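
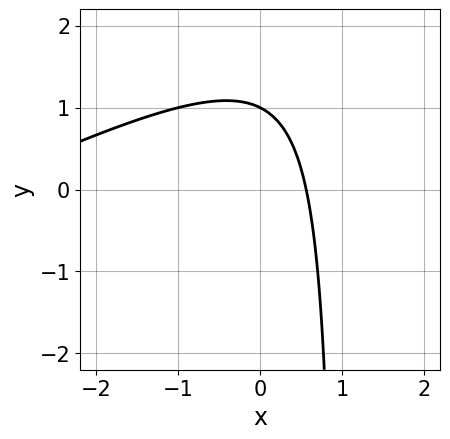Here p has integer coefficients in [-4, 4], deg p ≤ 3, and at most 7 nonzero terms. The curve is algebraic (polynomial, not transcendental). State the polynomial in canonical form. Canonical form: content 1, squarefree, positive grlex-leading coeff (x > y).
1. deg p = 2.
2. From the axis intercepts and sections: it crosses the y-axis at the gridline y = 1.
3. Putting this together gives p.

x^2 - 2*x*y + 3*x + 2*y - 2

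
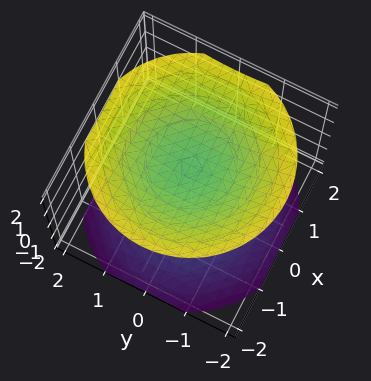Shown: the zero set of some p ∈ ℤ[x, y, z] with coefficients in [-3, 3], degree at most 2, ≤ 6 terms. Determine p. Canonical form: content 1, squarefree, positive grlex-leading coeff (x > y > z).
2*x^2 + 2*y^2 - 3*z^2 + 3

The picture has 2 separate pieces. They look like related sheets of one shape, so recover p as a whole.
Degree: two separate bowl-shaped sheets opening away from each other; a quadric, so deg p = 2.
Symmetry: the surface is invariant under rotation about z: p = q(x² + y², z); mirror symmetry z ↦ −z ⇒ only even powers of z.
Reading off the gridlines: among the integer gridlines, it crosses the z-axis at z ∈ {-1, 1}; no x-intercept at any integer in the box; no y-intercept at any integer in the box.
Fitting integer coefficients to these (and the overall shape) gives p.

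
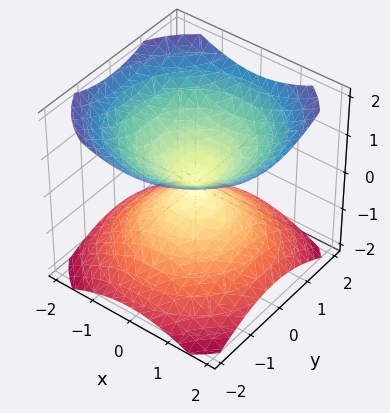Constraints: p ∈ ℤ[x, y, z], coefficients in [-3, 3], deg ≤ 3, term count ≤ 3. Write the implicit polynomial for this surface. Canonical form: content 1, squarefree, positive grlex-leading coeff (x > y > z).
2*x^2 + 2*y^2 - 3*z^2

The picture has 2 separate pieces. They look like related sheets of one shape, so recover p as a whole.
deg p = 2. Two nappes meeting at a single point; a quadric.
Symmetries: every cross-section ⟂ z is a circle, so x, y appear only via x² + y²; it's symmetric under z → −z, forcing even powers of z.
Against the integer gridlines: it crosses the z-axis at the gridline z = 0; a circular section at z = 1 has radius between 1 and 2; it crosses the x-axis at the gridline x = 0; it meets the y-axis at y = 0 (among the integer gridlines).
Putting this together gives p.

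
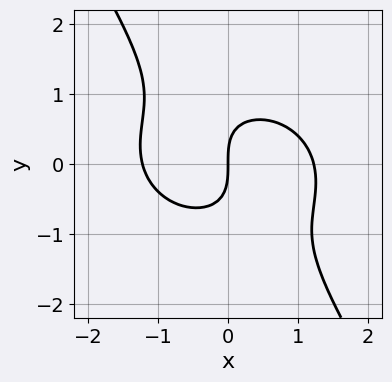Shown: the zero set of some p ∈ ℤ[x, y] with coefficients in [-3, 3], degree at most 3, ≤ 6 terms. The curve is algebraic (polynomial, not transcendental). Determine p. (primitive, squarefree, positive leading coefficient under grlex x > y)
2*x^3 + x^2*y + 3*x*y^2 + 2*y^3 - 3*x

The degree is 3 — a generic line meets the curve in up to 3 points.
From the axis intercepts and sections: one y-axis crossing is at y = 0; one x-axis crossing is at x = 0.
Matching integer coefficients to the picture gives p.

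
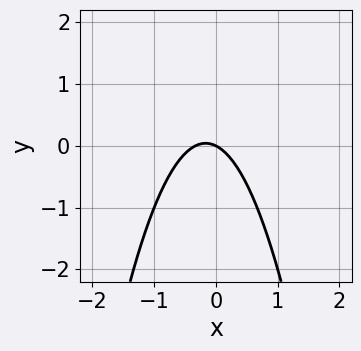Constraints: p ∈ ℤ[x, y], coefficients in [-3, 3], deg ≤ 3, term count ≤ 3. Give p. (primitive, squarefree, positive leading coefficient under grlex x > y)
3*x^2 + x + 2*y

1. The degree is 2 — no degree-1 curve has this shape.
2. From the visible intercepts: one x-axis crossing is at x = 0; it crosses the y-axis at the gridline y = 0.
3. Fitting integer coefficients to these (and the overall shape) gives p.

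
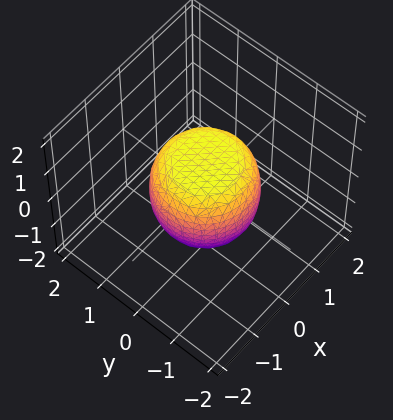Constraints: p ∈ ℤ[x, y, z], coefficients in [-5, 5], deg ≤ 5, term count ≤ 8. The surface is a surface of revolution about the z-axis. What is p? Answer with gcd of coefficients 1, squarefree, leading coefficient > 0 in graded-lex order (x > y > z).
deg p = 4. The shape is more complex than any degree-3 surface.
By symmetry, the surface is invariant under rotation about z: p = q(x² + y², z).
From the visible intercepts: the z-axis gridline crossings are at z ∈ {-1, 1}; a circular section at z = 1 has radius between 0 and 1.
Putting this together gives p.

2*x^4 + 4*x^2*y^2 + 2*y^4 - x^2 - y^2 + 2*z^2 - 2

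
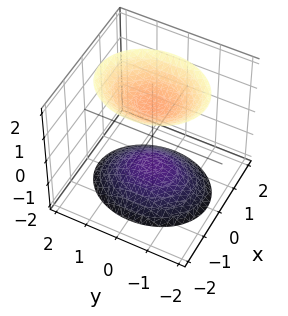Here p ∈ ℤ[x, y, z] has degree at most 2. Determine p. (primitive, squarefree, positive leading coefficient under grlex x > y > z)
(a) The picture has 2 separate pieces.
(b) The degree is 2 — two sheets facing apart; a quadric.
(c) Symmetries: the x ↦ −x reflection is a symmetry, so x appears only in even powers; the y ↦ −y reflection is a symmetry, so y appears only in even powers; it's symmetric under z → −z, forcing even powers of z.
(d) From the visible intercepts: it misses every integer gridline on the x-axis; it misses every integer gridline on the y-axis.
(e) Fitting integer coefficients to these (and the overall shape) gives p.

3*x^2 + 2*y^2 - 2*z^2 + 3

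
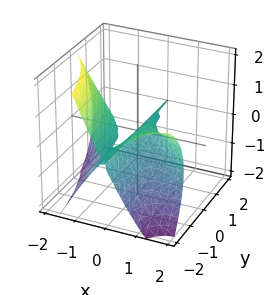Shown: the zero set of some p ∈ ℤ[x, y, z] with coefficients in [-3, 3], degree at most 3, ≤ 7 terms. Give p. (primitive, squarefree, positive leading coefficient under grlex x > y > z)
2*x^3 + 3*x^2*y - x*y*z + 3*z^2 - x

1. The degree is 3 — a generic line meets the surface in up to 3 points.
2. Observable constraints: one x-axis crossing is at x = 0; every point of the y-axis in the box is on the surface; it meets the z-axis at z = 0 (among the integer gridlines).
3. Together with the visible shape, these determine p as stated.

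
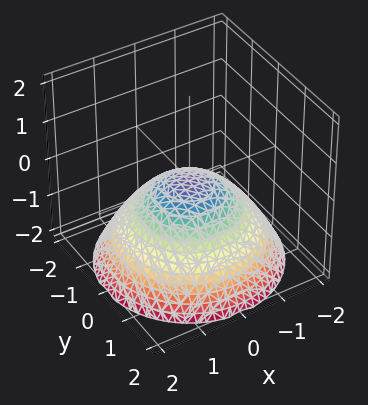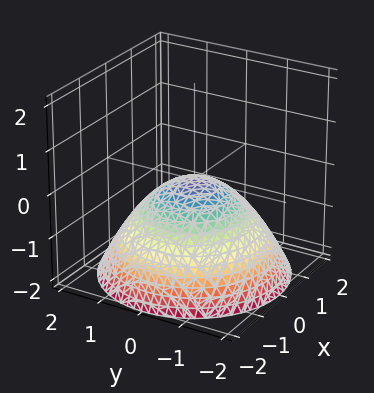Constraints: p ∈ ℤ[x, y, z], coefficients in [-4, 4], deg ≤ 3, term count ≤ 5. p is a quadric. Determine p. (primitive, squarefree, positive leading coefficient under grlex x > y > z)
x^2 + y^2 + 2*z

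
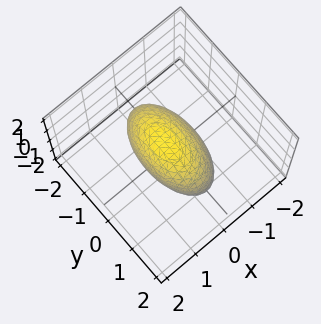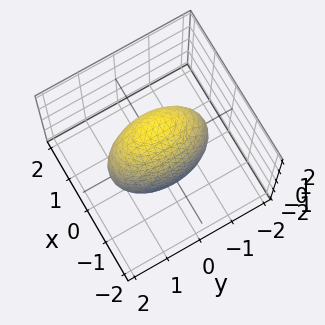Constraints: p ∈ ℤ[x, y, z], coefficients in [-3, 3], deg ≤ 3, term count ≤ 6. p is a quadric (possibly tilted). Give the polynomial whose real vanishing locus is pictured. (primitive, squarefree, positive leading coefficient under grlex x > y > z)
3*x^2 - x*z + y^2 + z^2 - 2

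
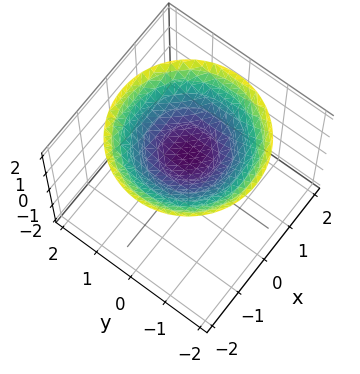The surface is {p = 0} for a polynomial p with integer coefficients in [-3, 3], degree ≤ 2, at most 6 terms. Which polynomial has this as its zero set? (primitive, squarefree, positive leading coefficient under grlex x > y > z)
x^2 + y^2 - 3*z + 3

(a) Degree: the shape is more complex than any degree-1 surface, so deg p = 2.
(b) Symmetries: rotational symmetry about the z-axis ⇒ p depends on x, y only through x² + y².
(c) From the visible intercepts: no y-intercept at any integer in the box; the surface avoids every integer x-axis point in the box; one z-axis crossing is at z = 1.
(d) Putting this together gives p.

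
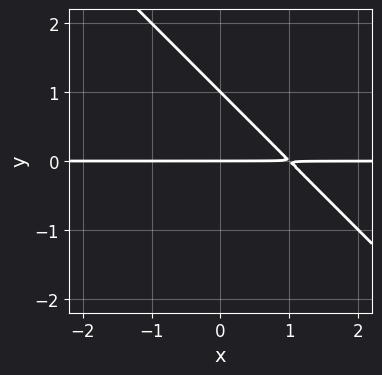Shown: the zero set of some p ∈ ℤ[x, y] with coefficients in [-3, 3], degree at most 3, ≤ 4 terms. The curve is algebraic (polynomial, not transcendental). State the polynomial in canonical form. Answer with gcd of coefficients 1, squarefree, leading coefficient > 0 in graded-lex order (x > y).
x*y + y^2 - y

(a) deg p = 2. No degree-1 curve has this shape.
(b) Against the integer gridlines: every point of the x-axis in the box is on the curve; the y-axis gridline crossings are at y ∈ {0, 1}.
(c) Matching integer coefficients to the picture gives p.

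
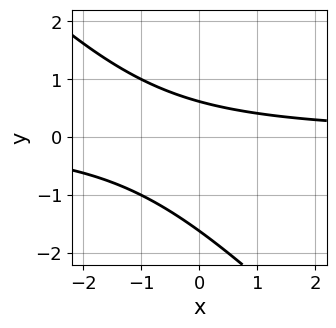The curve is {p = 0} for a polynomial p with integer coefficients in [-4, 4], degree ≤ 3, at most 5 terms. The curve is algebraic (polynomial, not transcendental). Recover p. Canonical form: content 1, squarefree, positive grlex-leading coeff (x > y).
1. deg p = 2. A generic line meets the curve in up to 2 points.
2. From the axis intercepts and sections: no x-intercept at any integer in the box.
3. Together with the visible shape, these determine p as stated.

x*y + y^2 + y - 1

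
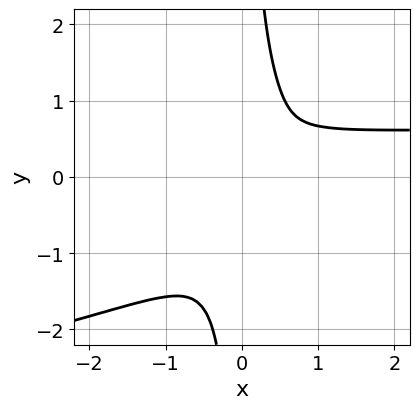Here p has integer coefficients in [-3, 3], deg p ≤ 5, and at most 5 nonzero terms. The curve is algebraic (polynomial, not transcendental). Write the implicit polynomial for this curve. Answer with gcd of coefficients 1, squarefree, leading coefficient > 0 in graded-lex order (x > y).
3*x*y^3 + 3*x^2*y - 2*x^2 - 2*y^2

1. The degree is 4 — the shape is more complex than any degree-3 curve.
2. Matching integer coefficients to the picture gives p.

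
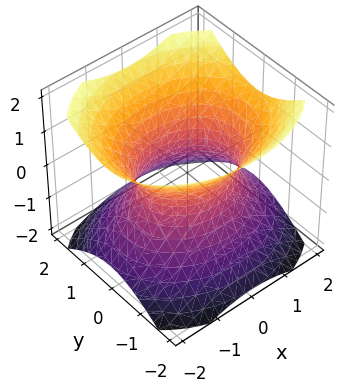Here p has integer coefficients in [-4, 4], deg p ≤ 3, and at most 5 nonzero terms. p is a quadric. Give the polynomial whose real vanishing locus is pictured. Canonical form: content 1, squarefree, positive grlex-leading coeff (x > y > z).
(a) deg p = 2.
(b) Symmetries: the x ↦ −x reflection is a symmetry, so x appears only in even powers; mirror symmetry z ↦ −z ⇒ only even powers of z; the y ↦ −y reflection is a symmetry, so y appears only in even powers.
(c) Reading off the gridlines: among the integer gridlines, it crosses the y-axis at y ∈ {-1, 1}; the surface avoids every integer z-axis point in the box.
(d) Assembling these constraints gives the stated polynomial.

2*x^2 + 3*y^2 - 3*z^2 - 3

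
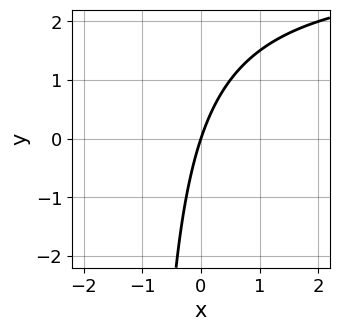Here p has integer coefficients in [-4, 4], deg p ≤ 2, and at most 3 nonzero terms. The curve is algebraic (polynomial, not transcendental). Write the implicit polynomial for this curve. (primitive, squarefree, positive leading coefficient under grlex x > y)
x*y - 3*x + y

First, degree: no degree-1 curve has this shape, so deg p = 2.
Then, from the axis intercepts and sections: one y-axis crossing is at y = 0; it crosses the x-axis at the gridline x = 0.
Finally, matching integer coefficients to the picture gives p.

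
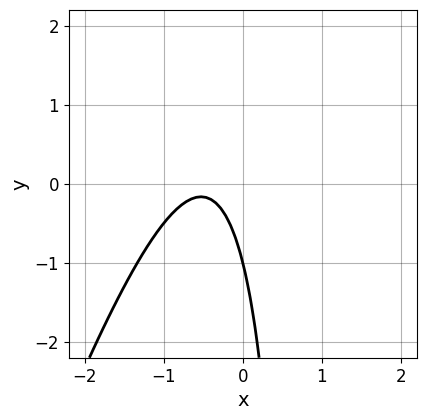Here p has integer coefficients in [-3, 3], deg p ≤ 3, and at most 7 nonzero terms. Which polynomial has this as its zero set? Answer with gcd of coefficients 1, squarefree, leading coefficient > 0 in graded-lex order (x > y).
1. Degree: a generic line meets the curve in up to 2 points, so deg p = 2.
2. From the axis intercepts and sections: it misses every integer gridline on the x-axis; it crosses the y-axis at the gridline y = -1.
3. Solving for integer coefficients yields p as stated.

3*x^2 - x*y + 3*x + y + 1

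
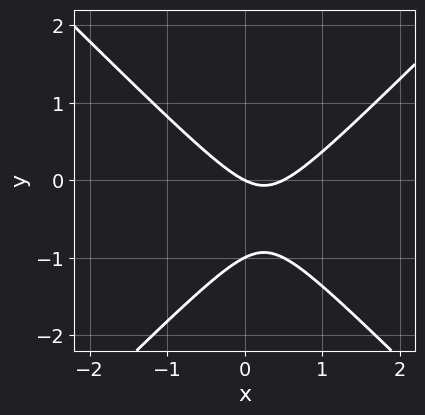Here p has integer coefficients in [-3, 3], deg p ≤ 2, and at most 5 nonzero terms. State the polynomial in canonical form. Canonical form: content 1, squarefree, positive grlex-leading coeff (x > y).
2*x^2 - 2*y^2 - x - 2*y

(a) Degree: the shape is more complex than any degree-1 curve, so deg p = 2.
(b) From the visible intercepts: the y-axis gridline crossings are at y ∈ {-1, 0}; it crosses the x-axis at the gridline x = 0.
(c) These observations pin down the coefficients.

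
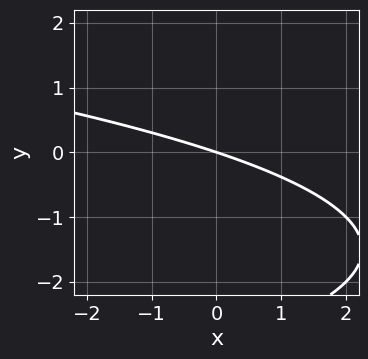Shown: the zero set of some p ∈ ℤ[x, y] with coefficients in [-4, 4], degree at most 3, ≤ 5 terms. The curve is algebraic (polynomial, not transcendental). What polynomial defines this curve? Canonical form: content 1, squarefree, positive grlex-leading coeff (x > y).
y^2 + x + 3*y

(a) Degree: a generic line meets the curve in up to 2 points, so deg p = 2.
(b) Reading off the gridlines: it meets the y-axis at y = 0 (among the integer gridlines); it meets the x-axis at x = 0 (among the integer gridlines).
(c) These observations pin down the coefficients.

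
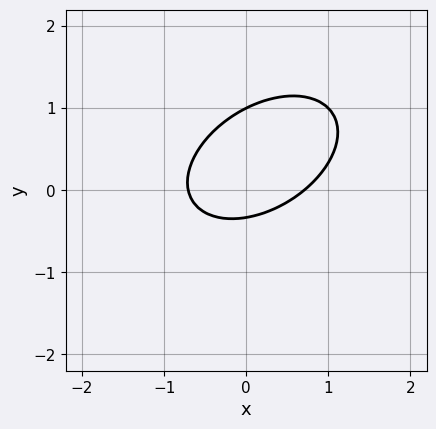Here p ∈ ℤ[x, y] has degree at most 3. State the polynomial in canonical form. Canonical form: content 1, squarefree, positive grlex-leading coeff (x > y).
First, deg p = 2. No degree-1 curve has this shape.
Then, checking where it meets the axes: one y-axis crossing is at y = 1.
Finally, solving for integer coefficients yields p as stated.

2*x^2 - 2*x*y + 3*y^2 - 2*y - 1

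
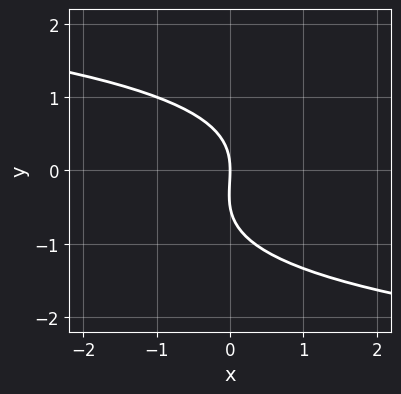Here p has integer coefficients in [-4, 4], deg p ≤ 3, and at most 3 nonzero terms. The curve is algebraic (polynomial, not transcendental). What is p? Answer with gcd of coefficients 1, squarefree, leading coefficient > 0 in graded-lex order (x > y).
2*y^3 + y^2 + 3*x

1. Degree: no degree-2 curve has this shape, so deg p = 3.
2. Checking where it meets the axes: it crosses the x-axis at the gridline x = 0; one y-axis crossing is at y = 0.
3. Assembling these constraints gives the stated polynomial.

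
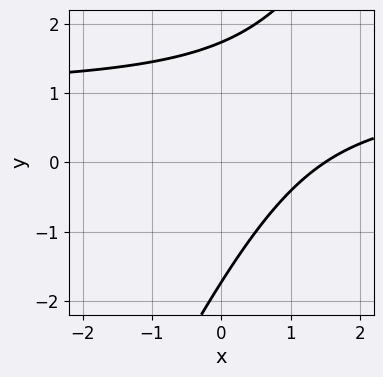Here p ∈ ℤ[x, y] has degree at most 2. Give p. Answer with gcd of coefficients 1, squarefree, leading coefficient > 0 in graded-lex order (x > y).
2*x*y - y^2 - 2*x + 3

(a) Degree: no degree-1 curve has this shape, so deg p = 2.
(b) Putting this together gives p.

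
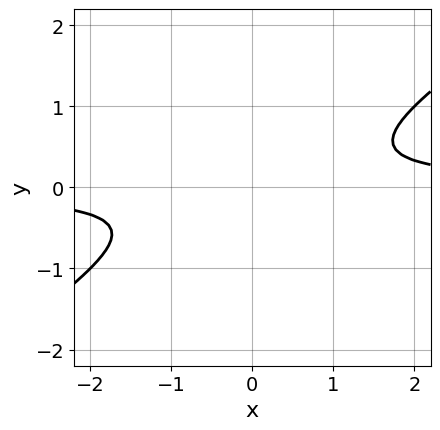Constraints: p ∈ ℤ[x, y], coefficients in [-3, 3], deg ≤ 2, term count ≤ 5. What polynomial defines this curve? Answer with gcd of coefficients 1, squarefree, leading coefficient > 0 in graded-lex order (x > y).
First, the degree is 2 — the shape is more complex than any degree-1 curve.
Then, checking where it meets the axes: it misses every integer gridline on the y-axis; it misses every integer gridline on the x-axis.
Finally, the integer polynomial consistent with all of this is the stated p.

2*x*y - 3*y^2 - 1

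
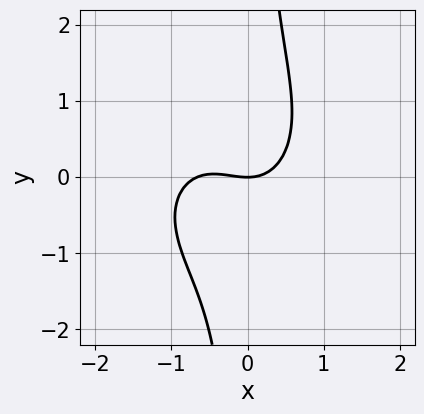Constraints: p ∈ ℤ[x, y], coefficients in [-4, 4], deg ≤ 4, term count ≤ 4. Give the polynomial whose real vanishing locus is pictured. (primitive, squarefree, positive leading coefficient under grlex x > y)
First, the degree is 3 — no degree-2 curve has this shape.
Then, against the integer gridlines: it meets the x-axis at x = 0 (among the integer gridlines); it crosses the y-axis at the gridline y = 0.
Finally, putting this together gives p.

3*x^3 + 3*x*y^2 + 2*x^2 - 3*y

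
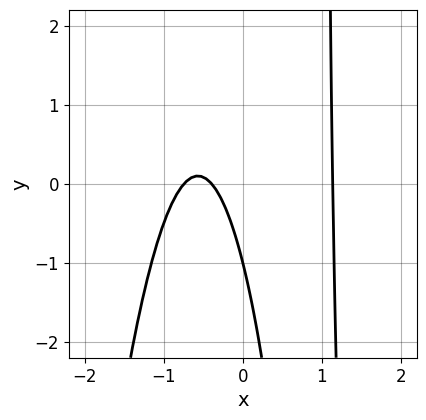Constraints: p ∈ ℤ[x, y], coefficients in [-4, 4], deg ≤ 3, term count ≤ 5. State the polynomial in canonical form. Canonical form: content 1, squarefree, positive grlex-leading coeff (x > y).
(a) The degree is 3 — the shape is more complex than any degree-2 curve.
(b) Reading off the gridlines: it crosses the y-axis at the gridline y = -1.
(c) Assembling these constraints gives the stated polynomial.

3*x^3 + x*y - 3*x - y - 1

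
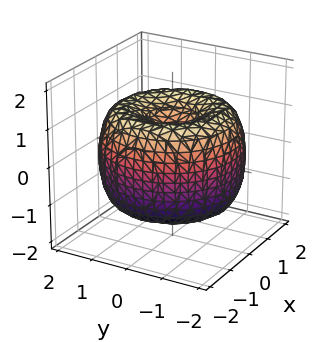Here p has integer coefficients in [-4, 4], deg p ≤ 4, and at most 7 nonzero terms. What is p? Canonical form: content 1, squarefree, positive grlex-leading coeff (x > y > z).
1. Degree: no degree-3 surface has this shape, so deg p = 4.
2. Symmetries: rotational symmetry about the z-axis ⇒ p depends on x, y only through x² + y².
3. From the axis intercepts and sections: a circular section at z = -1 has radius between 0 and 1.
4. Together with the visible shape, these determine p as stated.

x^4 + 2*x^2*y^2 + y^4 - 3*x^2 - 3*y^2 + 2*z^2 - 1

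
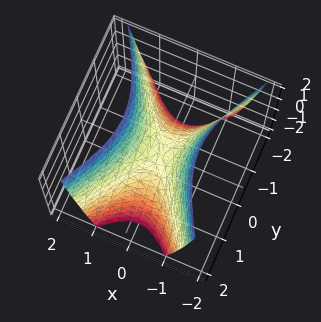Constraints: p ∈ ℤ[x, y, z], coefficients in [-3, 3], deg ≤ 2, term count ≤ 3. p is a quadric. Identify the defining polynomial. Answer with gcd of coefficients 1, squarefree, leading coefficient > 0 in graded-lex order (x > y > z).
deg p = 2. A saddle surface; a quadric.
Symmetries: mirror symmetry y ↦ −y ⇒ only even powers of y; the x ↦ −x reflection is a symmetry, so x appears only in even powers.
Observable constraints: it meets the x-axis at x = 0 (among the integer gridlines); it crosses the z-axis at the gridline z = 0.
Fitting integer coefficients to these (and the overall shape) gives p.

2*x^2 - y^2 - z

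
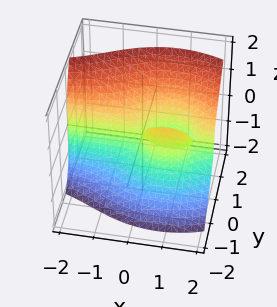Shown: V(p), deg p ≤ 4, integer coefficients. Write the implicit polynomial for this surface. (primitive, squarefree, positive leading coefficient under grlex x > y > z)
(a) The degree is 3 — a generic line meets the surface in up to 3 points.
(b) Against the integer gridlines: one z-axis crossing is at z = 0; one y-axis crossing is at y = 0; the visible x-axis segment lies entirely on the surface.
(c) Assembling these constraints gives the stated polynomial.

2*x^2*y + 3*y^3 - z^3 - 3*x*y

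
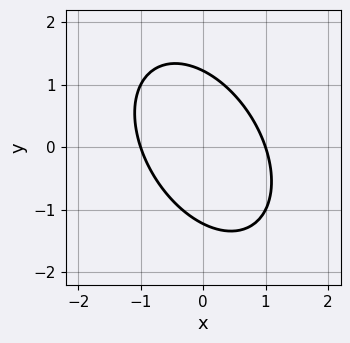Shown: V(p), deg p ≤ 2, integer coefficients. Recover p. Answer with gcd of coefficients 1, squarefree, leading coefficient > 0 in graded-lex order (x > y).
3*x^2 + 2*x*y + 2*y^2 - 3

Degree: the shape is more complex than any degree-1 curve, so deg p = 2.
From the axis intercepts and sections: the x-axis gridline crossings are at x ∈ {-1, 1}.
Solving for integer coefficients yields p as stated.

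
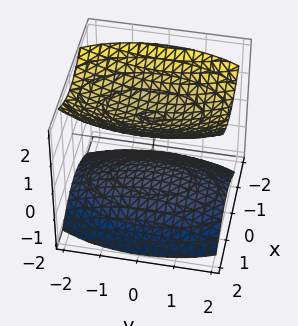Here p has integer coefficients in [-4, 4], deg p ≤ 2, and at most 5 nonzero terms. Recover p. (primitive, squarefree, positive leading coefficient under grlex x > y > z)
3*x^2 + y^2 - 3*z^2 + 3

(a) I count 2 distinct pieces. Treating them together as one polynomial.
(b) deg p = 2. Two sheets facing apart; a quadric.
(c) Symmetries: the x ↦ −x reflection is a symmetry, so x appears only in even powers; mirror symmetry y ↦ −y ⇒ only even powers of y; mirror symmetry z ↦ −z ⇒ only even powers of z.
(d) From the visible intercepts: no y-intercept at any integer in the box; it misses every integer gridline on the x-axis; among the integer gridlines, it crosses the z-axis at z ∈ {-1, 1}.
(e) Fitting integer coefficients to these (and the overall shape) gives p.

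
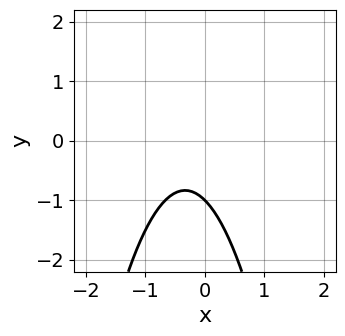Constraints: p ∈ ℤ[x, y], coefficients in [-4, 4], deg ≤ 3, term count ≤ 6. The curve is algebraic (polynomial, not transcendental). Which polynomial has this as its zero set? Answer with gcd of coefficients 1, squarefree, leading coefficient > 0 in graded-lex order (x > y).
3*x^2 + 2*x + 2*y + 2

First, the degree is 2 — the shape is more complex than any degree-1 curve.
Then, against the integer gridlines: the curve avoids every integer x-axis point in the box; one y-axis crossing is at y = -1.
Finally, together with the visible shape, these determine p as stated.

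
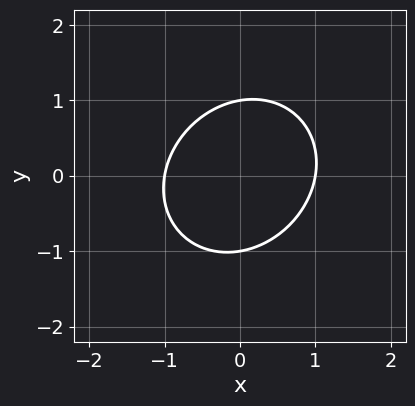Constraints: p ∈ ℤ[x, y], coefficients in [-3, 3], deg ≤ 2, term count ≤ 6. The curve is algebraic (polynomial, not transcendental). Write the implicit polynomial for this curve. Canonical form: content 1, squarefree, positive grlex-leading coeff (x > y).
1. The degree is 2 — the shape is more complex than any degree-1 curve.
2. Checking where it meets the axes: among the integer gridlines, it crosses the y-axis at y ∈ {-1, 1}; the x-axis gridline crossings are at x ∈ {-1, 1}.
3. Together with the visible shape, these determine p as stated.

3*x^2 - x*y + 3*y^2 - 3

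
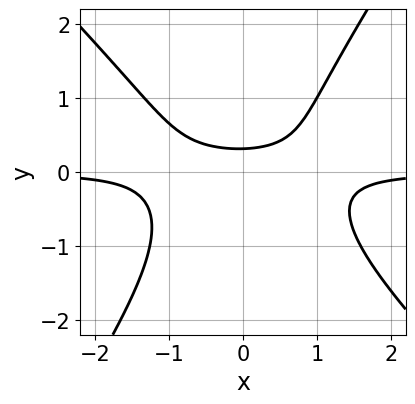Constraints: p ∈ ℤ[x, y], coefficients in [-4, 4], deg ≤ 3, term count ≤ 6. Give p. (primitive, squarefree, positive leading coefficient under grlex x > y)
3*x^2*y + x*y^2 - 2*y^3 - 3*y + 1

(a) deg p = 3.
(b) Against the integer gridlines: no x-intercept at any integer in the box.
(c) Assembling these constraints gives the stated polynomial.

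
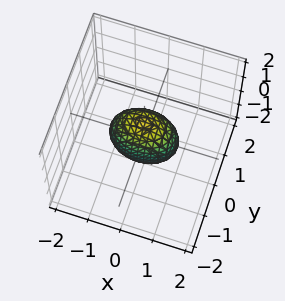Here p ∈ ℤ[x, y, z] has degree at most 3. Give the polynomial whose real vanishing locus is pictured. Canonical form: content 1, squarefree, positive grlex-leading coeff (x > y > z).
1. Degree: a closed, bounded, convex surface; a quadric, so deg p = 2.
2. Symmetries: it's symmetric under x → −x, forcing even powers of x; mirror symmetry y ↦ −y ⇒ only even powers of y; it's symmetric under z → −z, forcing even powers of z.
3. Observable constraints: the z-axis gridline crossings are at z ∈ {-1, 1}; the x-axis gridline crossings are at x ∈ {-1, 1}.
4. Together with the visible shape, these determine p as stated.

x^2 + 2*y^2 + z^2 - 1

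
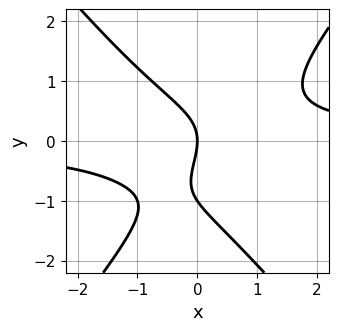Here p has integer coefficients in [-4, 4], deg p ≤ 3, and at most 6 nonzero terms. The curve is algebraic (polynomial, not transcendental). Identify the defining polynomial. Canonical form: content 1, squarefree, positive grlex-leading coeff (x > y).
1. The degree is 3 — no degree-2 curve has this shape.
2. Reading off the gridlines: the y-axis gridline crossings are at y ∈ {-1, 0}; it meets the x-axis at x = 0 (among the integer gridlines).
3. Fitting integer coefficients to these (and the overall shape) gives p.

3*x^2*y - 2*y^3 - 2*y^2 - 3*x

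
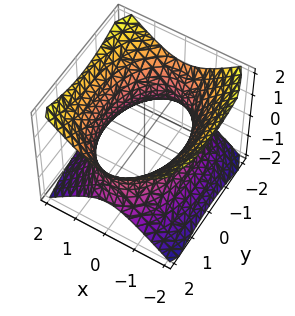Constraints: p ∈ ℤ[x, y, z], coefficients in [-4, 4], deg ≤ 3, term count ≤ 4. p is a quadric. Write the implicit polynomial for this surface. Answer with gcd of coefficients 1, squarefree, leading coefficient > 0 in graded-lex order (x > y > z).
2*x^2 + y^2 - 2*z^2 - 3

1. The degree is 2 — an hourglass — one-sheet hyperboloid; a quadric.
2. Symmetries: the y ↦ −y reflection is a symmetry, so y appears only in even powers; mirror symmetry x ↦ −x ⇒ only even powers of x; it's symmetric under z → −z, forcing even powers of z.
3. From the visible intercepts: it misses every integer gridline on the z-axis.
4. Assembling these constraints gives the stated polynomial.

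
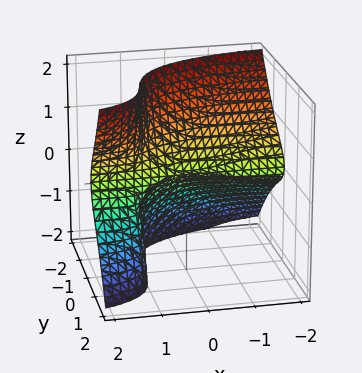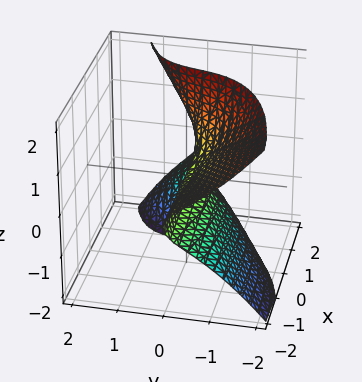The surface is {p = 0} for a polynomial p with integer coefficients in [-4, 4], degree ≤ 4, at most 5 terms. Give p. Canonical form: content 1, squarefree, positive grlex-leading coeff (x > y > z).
deg p = 3. No degree-2 surface has this shape.
From the axis intercepts and sections: it crosses the y-axis at the gridline y = 0; the visible x-axis segment lies entirely on the surface; it meets the z-axis at z = 0 (among the integer gridlines).
Fitting integer coefficients to these (and the overall shape) gives p.

x^2*y - 3*x*z^2 + 3*y^3 + y*z + 3*z^2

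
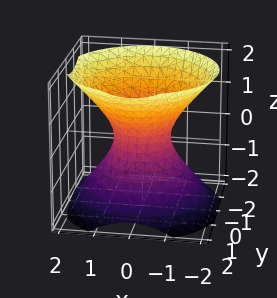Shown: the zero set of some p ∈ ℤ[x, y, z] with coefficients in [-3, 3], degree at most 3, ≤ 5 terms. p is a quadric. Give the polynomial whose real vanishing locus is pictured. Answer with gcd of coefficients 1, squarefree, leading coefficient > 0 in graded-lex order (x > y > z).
3*x^2 + 3*y^2 - 3*z^2 - 2

1. Degree: one connected sheet with a waist; a quadric, so deg p = 2.
2. Symmetries: rotational symmetry about the z-axis ⇒ p depends on x, y only through x² + y²; the z ↦ −z reflection is a symmetry, so z appears only in even powers.
3. Reading off the gridlines: the surface avoids every integer z-axis point in the box; a circular section at z = -1 has radius between 1 and 2.
4. Matching integer coefficients to the picture gives p.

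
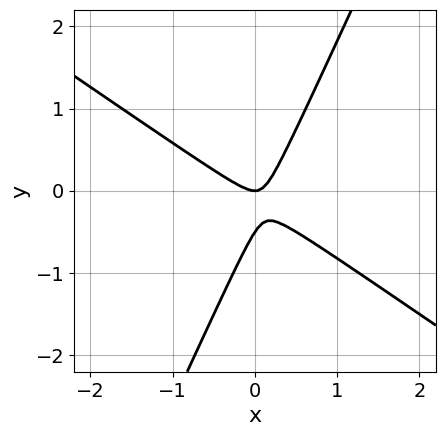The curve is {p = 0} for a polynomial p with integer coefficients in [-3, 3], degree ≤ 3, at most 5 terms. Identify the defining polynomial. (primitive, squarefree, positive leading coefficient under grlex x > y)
1. The degree is 2 — a generic line meets the curve in up to 2 points.
2. Reading off the gridlines: it crosses the x-axis at the gridline x = 0; it crosses the y-axis at the gridline y = 0.
3. Together with the visible shape, these determine p as stated.

3*x^2 + 3*x*y - 2*y^2 - y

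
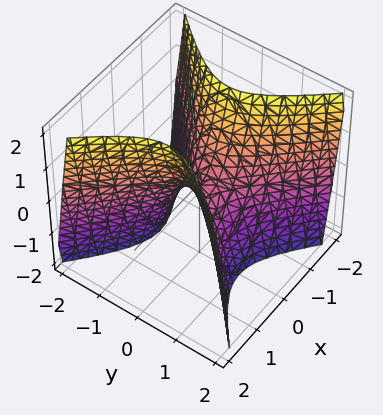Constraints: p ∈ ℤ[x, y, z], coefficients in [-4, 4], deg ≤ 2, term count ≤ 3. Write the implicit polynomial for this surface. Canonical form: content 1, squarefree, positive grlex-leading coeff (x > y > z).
2*x^2 - 2*y^2 - z

First, the degree is 2 — a hyperbolic paraboloid; a quadric.
Next, symmetries: mirror symmetry x ↦ −x ⇒ only even powers of x; the y ↦ −y reflection is a symmetry, so y appears only in even powers.
Next, observable constraints: it meets the z-axis at z = 0 (among the integer gridlines); it meets the y-axis at y = 0 (among the integer gridlines).
Finally, fitting integer coefficients to these (and the overall shape) gives p.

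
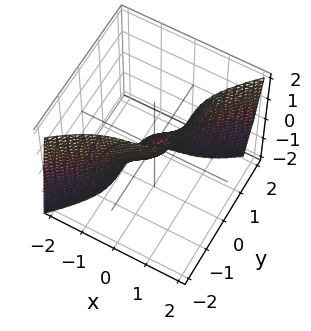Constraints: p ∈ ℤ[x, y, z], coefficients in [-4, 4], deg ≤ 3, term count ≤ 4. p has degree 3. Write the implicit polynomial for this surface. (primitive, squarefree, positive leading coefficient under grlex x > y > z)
x^3 - y^3 + x - z

1. Degree: no degree-2 surface has this shape, so deg p = 3.
2. Reading off the gridlines: one x-axis crossing is at x = 0; it crosses the z-axis at the gridline z = 0; one y-axis crossing is at y = 0.
3. Assembling these constraints gives the stated polynomial.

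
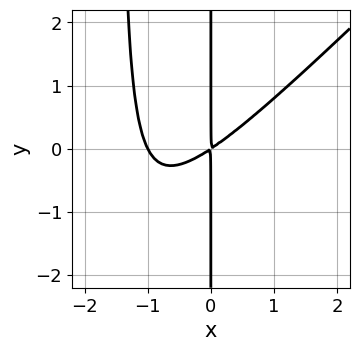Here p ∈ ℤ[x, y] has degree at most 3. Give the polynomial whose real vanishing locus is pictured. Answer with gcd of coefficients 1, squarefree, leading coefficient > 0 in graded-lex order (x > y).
First, degree: no degree-2 curve has this shape, so deg p = 3.
Then, checking where it meets the axes: it crosses the x-axis at the gridline x = -1; the visible y-axis segment lies entirely on the curve.
Finally, assembling these constraints gives the stated polynomial.

2*x^3 - 2*x^2*y + 2*x^2 - 3*x*y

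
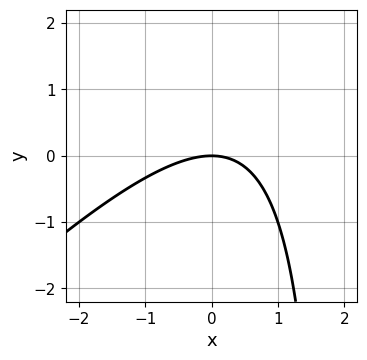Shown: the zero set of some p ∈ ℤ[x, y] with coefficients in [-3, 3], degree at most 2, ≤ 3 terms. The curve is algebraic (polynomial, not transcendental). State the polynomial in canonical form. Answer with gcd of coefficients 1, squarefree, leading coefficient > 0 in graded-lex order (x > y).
x^2 - x*y + 2*y

(a) deg p = 2. A generic line meets the curve in up to 2 points.
(b) Observable constraints: it crosses the y-axis at the gridline y = 0; it crosses the x-axis at the gridline x = 0.
(c) Matching integer coefficients to the picture gives p.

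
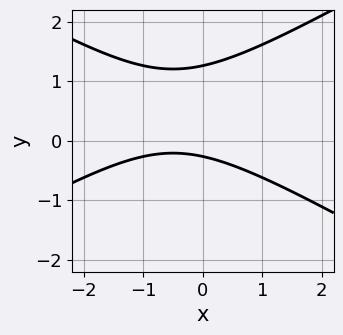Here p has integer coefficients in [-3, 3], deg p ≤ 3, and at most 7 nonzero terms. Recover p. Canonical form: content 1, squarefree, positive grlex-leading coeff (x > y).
The degree is 2 — the shape is more complex than any degree-1 curve.
Reading off the gridlines: it misses every integer gridline on the x-axis.
Together with the visible shape, these determine p as stated.

x^2 - 3*y^2 + x + 3*y + 1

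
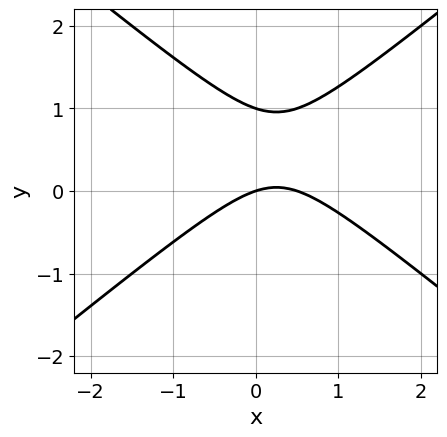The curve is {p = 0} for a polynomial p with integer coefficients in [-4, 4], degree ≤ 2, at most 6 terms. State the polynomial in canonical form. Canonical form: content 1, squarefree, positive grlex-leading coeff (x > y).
First, degree: a generic line meets the curve in up to 2 points, so deg p = 2.
Next, observable constraints: the y-axis gridline crossings are at y ∈ {0, 1}; it crosses the x-axis at the gridline x = 0.
Finally, fitting integer coefficients to these (and the overall shape) gives p.

2*x^2 - 3*y^2 - x + 3*y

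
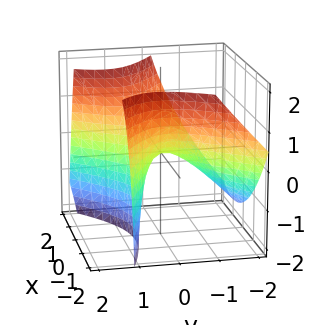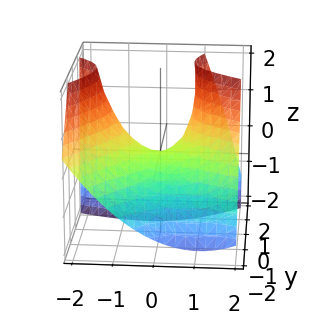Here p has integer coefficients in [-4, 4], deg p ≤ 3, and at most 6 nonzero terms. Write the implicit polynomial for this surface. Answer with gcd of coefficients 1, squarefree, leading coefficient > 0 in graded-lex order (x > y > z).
First, the degree is 2 — a generic line meets the surface in up to 2 points.
Then, against the integer gridlines: it meets the y-axis at y = 0 (among the integer gridlines); it meets the z-axis at z = 0 (among the integer gridlines); it crosses the x-axis at the gridline x = 0.
Finally, together with the visible shape, these determine p as stated.

2*x^2 + 2*x*y - 3*y^2 + 3*y*z - 3*z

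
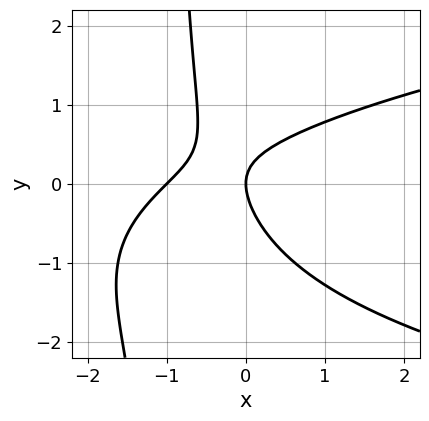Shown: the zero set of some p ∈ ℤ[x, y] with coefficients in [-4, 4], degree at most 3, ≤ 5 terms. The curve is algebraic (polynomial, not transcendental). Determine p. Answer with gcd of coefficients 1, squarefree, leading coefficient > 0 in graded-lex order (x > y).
First, degree: no degree-2 curve has this shape, so deg p = 3.
Next, checking where it meets the axes: it crosses the y-axis at the gridline y = 0; among the integer gridlines, it crosses the x-axis at x ∈ {-1, 0}.
Finally, assembling these constraints gives the stated polynomial.

x*y^2 - x^2 + x*y + y^2 - x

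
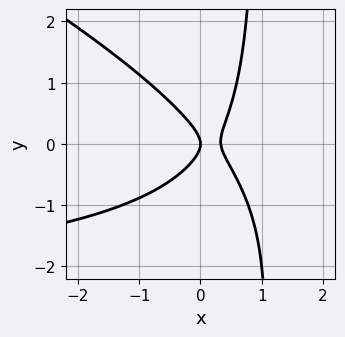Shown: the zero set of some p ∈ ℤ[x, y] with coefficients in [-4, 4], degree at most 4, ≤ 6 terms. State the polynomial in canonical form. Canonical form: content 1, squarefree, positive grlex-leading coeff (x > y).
x^2*y + 2*x*y^2 + 3*x^2 - 2*y^2 - x

First, deg p = 3. The shape is more complex than any degree-2 curve.
Next, observable constraints: it meets the x-axis at x = 0 (among the integer gridlines); it meets the y-axis at y = 0 (among the integer gridlines).
Finally, assembling these constraints gives the stated polynomial.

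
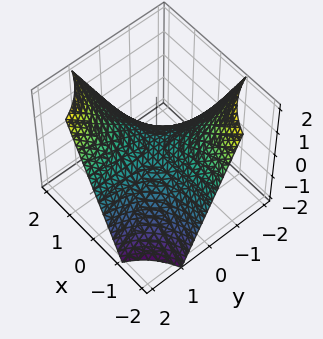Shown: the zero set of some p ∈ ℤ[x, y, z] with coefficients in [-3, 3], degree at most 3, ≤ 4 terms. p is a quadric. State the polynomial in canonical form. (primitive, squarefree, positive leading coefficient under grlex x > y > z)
(a) The degree is 2 — a hyperbolic paraboloid; a quadric.
(b) From the visible intercepts: it meets the z-axis at z = 0 (among the integer gridlines); the visible y-axis segment lies entirely on the surface; every point of the x-axis in the box is on the surface.
(c) The integer polynomial consistent with all of this is the stated p.

x*y - z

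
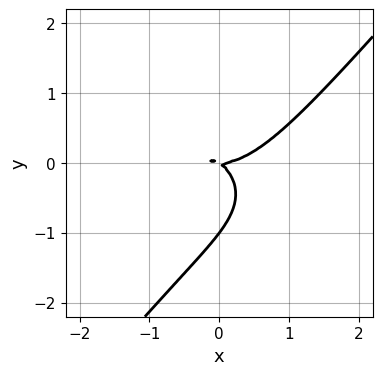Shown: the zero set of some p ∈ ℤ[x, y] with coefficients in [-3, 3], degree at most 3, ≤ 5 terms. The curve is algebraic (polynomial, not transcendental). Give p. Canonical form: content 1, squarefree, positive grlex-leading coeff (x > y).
2*x^3 + 2*x*y^2 - 3*y^3 - 2*x*y - 3*y^2

(a) The degree is 3 — the shape is more complex than any degree-2 curve.
(b) Against the integer gridlines: it meets the x-axis at x = 0 (among the integer gridlines); among the integer gridlines, it crosses the y-axis at y ∈ {-1, 0}.
(c) These observations pin down the coefficients.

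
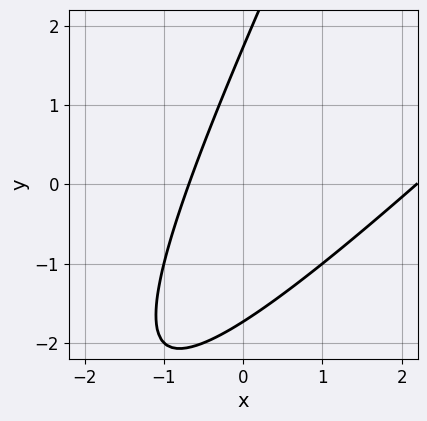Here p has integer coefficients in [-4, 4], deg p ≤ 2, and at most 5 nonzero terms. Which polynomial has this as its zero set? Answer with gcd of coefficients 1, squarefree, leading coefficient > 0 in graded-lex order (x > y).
First, deg p = 2. No degree-1 curve has this shape.
Finally, the integer polynomial consistent with all of this is the stated p.

2*x^2 - 3*x*y + y^2 - 3*x - 3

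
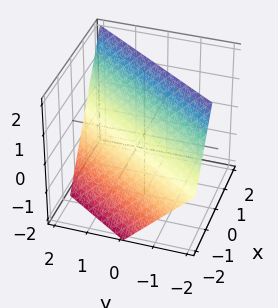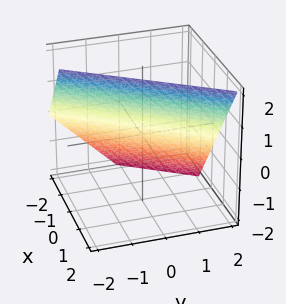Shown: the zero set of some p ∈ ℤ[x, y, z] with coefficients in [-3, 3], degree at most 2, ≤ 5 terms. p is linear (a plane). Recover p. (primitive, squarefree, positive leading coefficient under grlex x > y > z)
3*x - 2*y - 2*z + 2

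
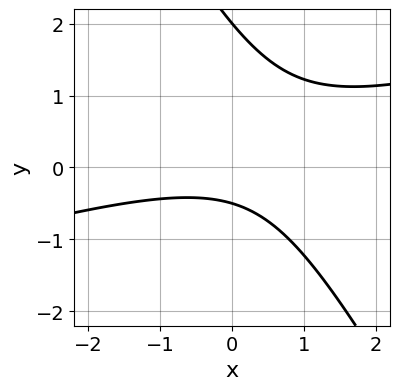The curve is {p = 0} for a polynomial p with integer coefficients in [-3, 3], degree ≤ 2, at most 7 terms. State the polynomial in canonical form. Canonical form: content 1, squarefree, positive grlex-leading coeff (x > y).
x^2 - 3*x*y - 2*y^2 + 3*y + 2

(a) deg p = 2.
(b) From the axis intercepts and sections: it crosses the y-axis at the gridline y = 2; no x-intercept at any integer in the box.
(c) The integer polynomial consistent with all of this is the stated p.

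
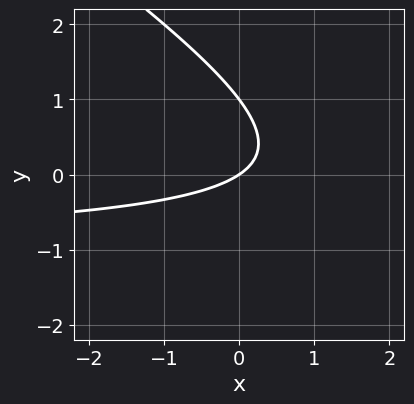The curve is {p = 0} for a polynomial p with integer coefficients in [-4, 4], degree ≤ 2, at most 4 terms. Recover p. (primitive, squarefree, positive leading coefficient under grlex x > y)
2*x*y + 3*y^2 + 2*x - 3*y

The degree is 2 — no degree-1 curve has this shape.
Checking where it meets the axes: among the integer gridlines, it crosses the y-axis at y ∈ {0, 1}; one x-axis crossing is at x = 0.
These observations pin down the coefficients.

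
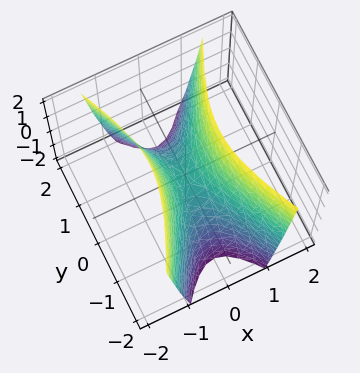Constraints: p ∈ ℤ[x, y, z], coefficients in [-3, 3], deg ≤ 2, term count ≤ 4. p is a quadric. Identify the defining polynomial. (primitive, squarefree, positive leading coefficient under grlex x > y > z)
First, degree: a hyperbolic paraboloid; a quadric, so deg p = 2.
Then, symmetries: mirror symmetry x ↦ −x ⇒ only even powers of x; the y ↦ −y reflection is a symmetry, so y appears only in even powers.
Next, against the integer gridlines: one y-axis crossing is at y = 0; one z-axis crossing is at z = 0; it meets the x-axis at x = 0 (among the integer gridlines).
Finally, together with the visible shape, these determine p as stated.

3*x^2 - y^2 - z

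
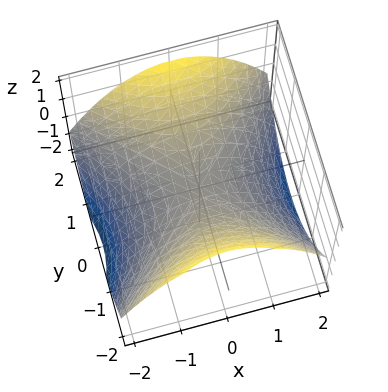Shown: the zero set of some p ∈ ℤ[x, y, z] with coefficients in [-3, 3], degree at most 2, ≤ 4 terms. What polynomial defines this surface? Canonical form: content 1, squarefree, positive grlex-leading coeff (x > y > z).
x^2 - y^2 + 2*z

1. The degree is 2 — a hyperbolic paraboloid; a quadric.
2. Symmetries: it's symmetric under x → −x, forcing even powers of x; mirror symmetry y ↦ −y ⇒ only even powers of y.
3. Checking where it meets the axes: one x-axis crossing is at x = 0; one y-axis crossing is at y = 0; it crosses the z-axis at the gridline z = 0.
4. Putting this together gives p.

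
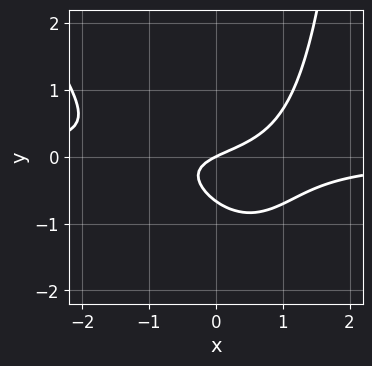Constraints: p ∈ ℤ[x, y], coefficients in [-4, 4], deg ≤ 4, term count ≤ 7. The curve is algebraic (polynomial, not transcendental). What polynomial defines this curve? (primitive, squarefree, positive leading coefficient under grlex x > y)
2*x^2*y + x*y^2 - 3*y^2 + x - 2*y

First, the degree is 3 — a generic line meets the curve in up to 3 points.
Next, from the visible intercepts: one x-axis crossing is at x = 0; it crosses the y-axis at the gridline y = 0.
Finally, these observations pin down the coefficients.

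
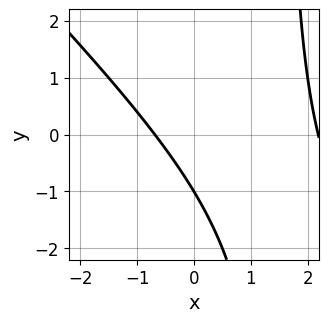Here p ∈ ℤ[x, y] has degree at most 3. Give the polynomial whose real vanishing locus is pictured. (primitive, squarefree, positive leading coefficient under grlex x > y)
The degree is 2 — a generic line meets the curve in up to 2 points.
Against the integer gridlines: it meets the y-axis at y = -1 (among the integer gridlines).
Matching integer coefficients to the picture gives p.

2*x^2 + 2*x*y - 3*x - 3*y - 3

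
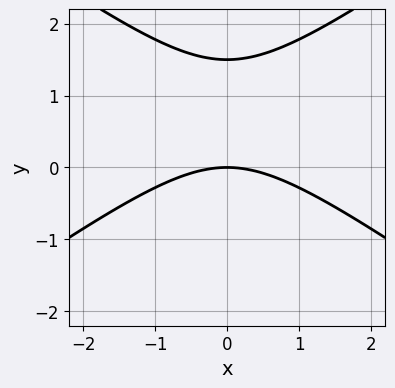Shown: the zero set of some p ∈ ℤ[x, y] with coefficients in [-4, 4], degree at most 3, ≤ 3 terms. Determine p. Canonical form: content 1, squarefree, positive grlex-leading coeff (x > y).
(a) Degree: a generic line meets the curve in up to 2 points, so deg p = 2.
(b) Symmetries: the x ↦ −x reflection is a symmetry, so x appears only in even powers.
(c) Checking where it meets the axes: it crosses the x-axis at the gridline x = 0; it crosses the y-axis at the gridline y = 0.
(d) Fitting integer coefficients to these (and the overall shape) gives p.

x^2 - 2*y^2 + 3*y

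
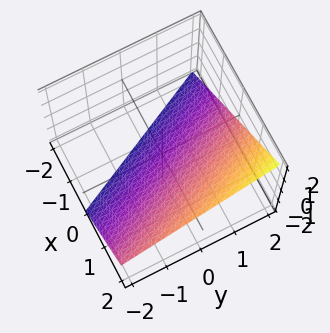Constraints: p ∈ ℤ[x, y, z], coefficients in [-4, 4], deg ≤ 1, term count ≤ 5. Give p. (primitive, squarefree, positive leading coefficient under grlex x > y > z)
First, the degree is 1 — the surface is flat (a plane).
Then, checking where it meets the axes: it meets the x-axis at x = 1 (among the integer gridlines); it crosses the y-axis at the gridline y = 2.
Finally, matching integer coefficients to the picture gives p. Check: (0, 0, -1) on the z-axis lies on the surface, and p(0, 0, -1) = 0. ✓

2*x + y - 2*z - 2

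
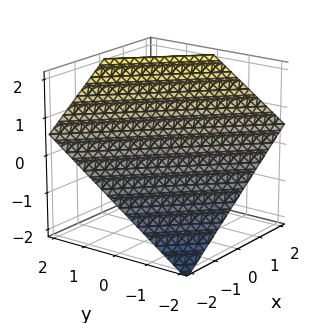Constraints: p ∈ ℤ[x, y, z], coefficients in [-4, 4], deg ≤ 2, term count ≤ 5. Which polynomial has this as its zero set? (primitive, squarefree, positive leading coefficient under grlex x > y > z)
2*x + 2*y - 3*z + 2

First, the degree is 1 — every cross-section is a straight line — this is a plane.
Then, observable constraints: it meets the y-axis at y = -1 (among the integer gridlines); it meets the x-axis at x = -1 (among the integer gridlines).
Finally, the integer polynomial consistent with all of this is the stated p.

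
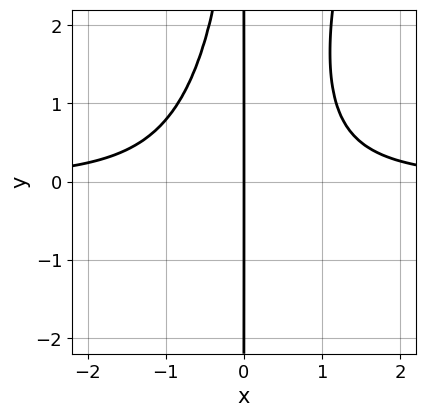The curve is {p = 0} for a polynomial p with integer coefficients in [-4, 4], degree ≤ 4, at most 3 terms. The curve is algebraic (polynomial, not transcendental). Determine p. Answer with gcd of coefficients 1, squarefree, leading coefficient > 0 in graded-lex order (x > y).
(a) The degree is 4 — a generic line meets the curve in up to 4 points.
(b) Checking where it meets the axes: every point of the y-axis in the box is on the curve; it crosses the x-axis at the gridline x = 0.
(c) The integer polynomial consistent with all of this is the stated p.

3*x^3*y - x^2*y^2 - 3*x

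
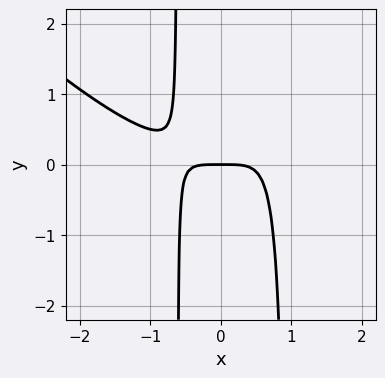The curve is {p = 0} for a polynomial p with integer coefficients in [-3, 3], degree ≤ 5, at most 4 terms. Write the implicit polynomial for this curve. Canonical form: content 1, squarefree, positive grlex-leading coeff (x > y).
x^4 + x^3*y - 2*x^2*y + y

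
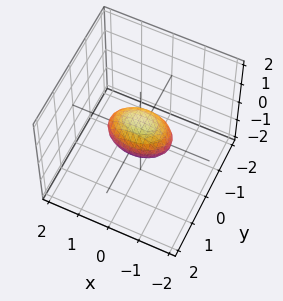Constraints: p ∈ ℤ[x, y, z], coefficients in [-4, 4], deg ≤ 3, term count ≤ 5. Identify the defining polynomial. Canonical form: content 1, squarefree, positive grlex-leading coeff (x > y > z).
x^2 + 2*y^2 + 2*z^2 - 1

1. deg p = 2. Bounded and convex; a quadric.
2. Symmetries: mirror symmetry y ↦ −y ⇒ only even powers of y; mirror symmetry x ↦ −x ⇒ only even powers of x; mirror symmetry z ↦ −z ⇒ only even powers of z.
3. Observable constraints: among the integer gridlines, it crosses the x-axis at x ∈ {-1, 1}.
4. These observations pin down the coefficients.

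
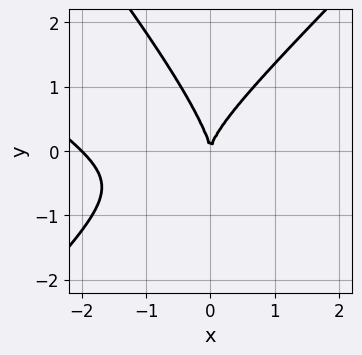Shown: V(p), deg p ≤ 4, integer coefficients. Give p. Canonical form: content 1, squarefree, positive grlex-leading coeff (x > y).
x^3 + x^2*y - x*y^2 - y^3 + 2*x^2

First, deg p = 3. The shape is more complex than any degree-2 curve.
Then, against the integer gridlines: it crosses the y-axis at the gridline y = 0; the x-axis gridline crossings are at x ∈ {-2, 0}.
Finally, together with the visible shape, these determine p as stated.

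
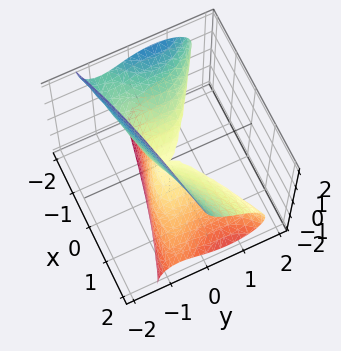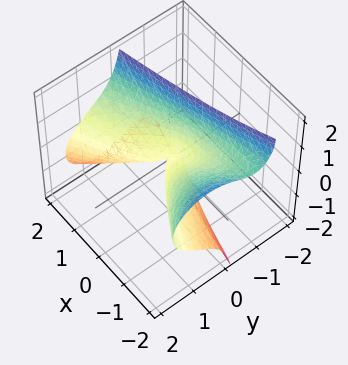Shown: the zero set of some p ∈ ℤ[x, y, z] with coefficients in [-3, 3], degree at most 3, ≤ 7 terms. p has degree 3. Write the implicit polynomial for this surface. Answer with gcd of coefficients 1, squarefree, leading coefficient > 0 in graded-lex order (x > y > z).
deg p = 3.
Observable constraints: one y-axis crossing is at y = 0; it crosses the z-axis at the gridline z = 0; it meets the x-axis at x = 0 (among the integer gridlines).
Matching integer coefficients to the picture gives p.

3*x*y*z + 2*y^3 + 3*y*z^2 - x^2 + 2*z^2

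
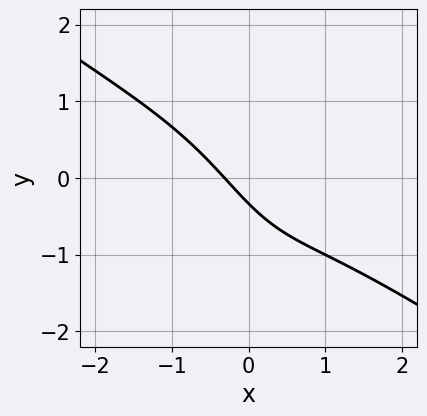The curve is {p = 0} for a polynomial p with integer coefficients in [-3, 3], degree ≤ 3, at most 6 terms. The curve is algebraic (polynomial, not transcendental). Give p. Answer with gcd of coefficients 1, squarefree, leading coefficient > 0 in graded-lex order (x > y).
1. deg p = 3. The shape is more complex than any degree-2 curve.
2. The integer polynomial consistent with all of this is the stated p.

2*x^3 + 3*x^2*y + 3*x + 3*y + 1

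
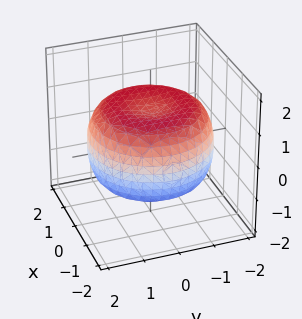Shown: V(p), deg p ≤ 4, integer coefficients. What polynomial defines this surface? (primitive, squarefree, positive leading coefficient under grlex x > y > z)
(a) Degree: a generic line meets the surface in up to 4 points, so deg p = 4.
(b) Symmetries: the z-axis is an axis of rotation, so x and y enter only as x² + y².
(c) Against the integer gridlines: a circular section at z = 1 has radius between 1 and 2; among the integer gridlines, it crosses the z-axis at z ∈ {-1, 1}.
(d) The integer polynomial consistent with all of this is the stated p.

x^4 + 2*x^2*y^2 + y^4 - 2*x^2 - 2*y^2 + 3*z^2 - 3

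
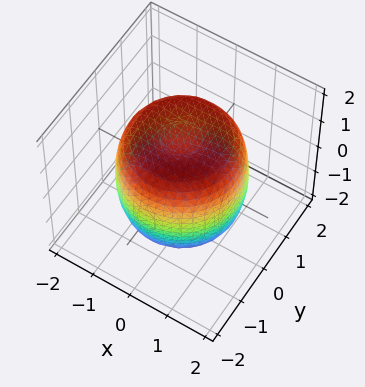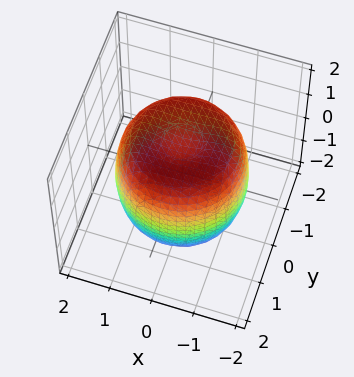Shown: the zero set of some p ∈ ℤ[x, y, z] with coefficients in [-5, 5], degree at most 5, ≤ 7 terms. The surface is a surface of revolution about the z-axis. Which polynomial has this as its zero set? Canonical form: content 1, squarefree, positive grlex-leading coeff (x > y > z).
2*x^4 + 4*x^2*y^2 + 2*y^4 - 3*x^2 - 3*y^2 + 2*z^2 - 3

The degree is 4 — a generic line meets the surface in up to 4 points.
Symmetry: the surface is invariant under rotation about z: p = q(x² + y², z).
Against the integer gridlines: a circular section at z = 0 has radius between 1 and 2.
Solving for integer coefficients yields p as stated.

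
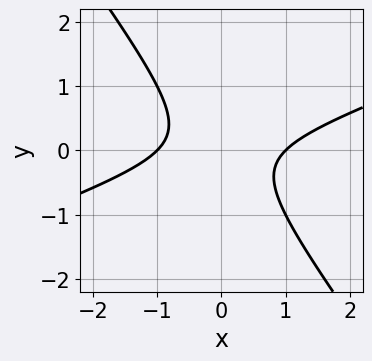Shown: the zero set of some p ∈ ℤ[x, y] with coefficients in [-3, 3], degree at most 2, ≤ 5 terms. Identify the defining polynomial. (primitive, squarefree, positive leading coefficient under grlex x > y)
x^2 - 2*x*y - 2*y^2 - 1

(a) Degree: no degree-1 curve has this shape, so deg p = 2.
(b) Reading off the gridlines: among the integer gridlines, it crosses the x-axis at x ∈ {-1, 1}; no y-intercept at any integer in the box.
(c) Fitting integer coefficients to these (and the overall shape) gives p.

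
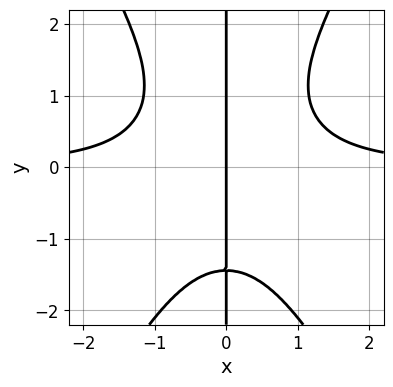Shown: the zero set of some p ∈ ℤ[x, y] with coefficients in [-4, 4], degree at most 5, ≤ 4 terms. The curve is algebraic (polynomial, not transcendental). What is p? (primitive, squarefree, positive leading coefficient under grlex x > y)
Degree: no degree-3 curve has this shape, so deg p = 4.
Against the integer gridlines: the visible y-axis segment lies entirely on the curve; it meets the x-axis at x = 0 (among the integer gridlines).
The integer polynomial consistent with all of this is the stated p.

3*x^3*y - x*y^3 - 3*x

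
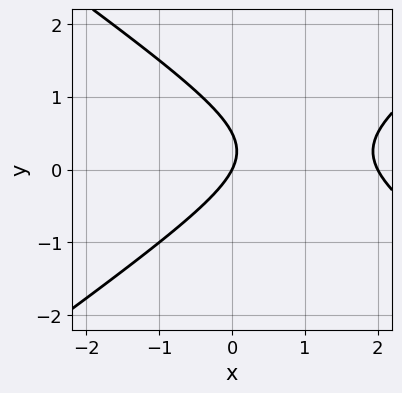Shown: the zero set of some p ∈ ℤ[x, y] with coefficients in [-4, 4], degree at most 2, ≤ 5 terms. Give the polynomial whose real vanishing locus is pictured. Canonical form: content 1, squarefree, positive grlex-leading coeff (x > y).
x^2 - 2*y^2 - 2*x + y

First, the degree is 2 — the shape is more complex than any degree-1 curve.
Then, reading off the gridlines: the x-axis gridline crossings are at x ∈ {0, 2}; it crosses the y-axis at the gridline y = 0.
Finally, solving for integer coefficients yields p as stated.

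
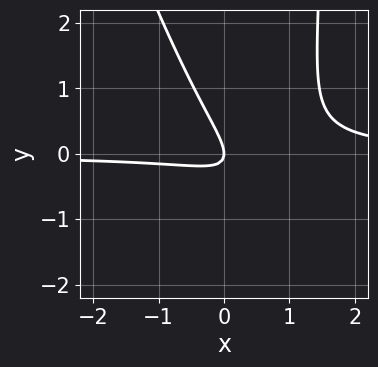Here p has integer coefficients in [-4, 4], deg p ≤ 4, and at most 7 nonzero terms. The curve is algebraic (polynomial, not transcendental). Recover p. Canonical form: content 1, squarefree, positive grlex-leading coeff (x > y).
(a) deg p = 3. A generic line meets the curve in up to 3 points.
(b) Reading off the gridlines: one x-axis crossing is at x = 0; it meets the y-axis at y = 0 (among the integer gridlines).
(c) These observations pin down the coefficients.

3*x^2*y + x*y^2 - 3*x*y - 2*y^2 - x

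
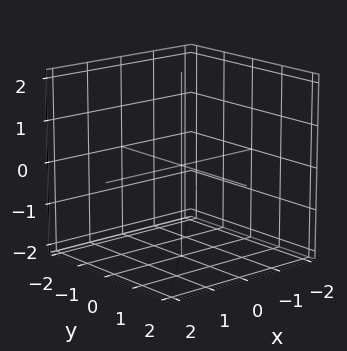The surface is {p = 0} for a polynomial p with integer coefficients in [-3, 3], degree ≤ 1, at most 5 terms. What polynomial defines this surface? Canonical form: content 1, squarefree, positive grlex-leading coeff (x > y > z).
3*x - 3*y + z + 2

First, the degree is 1 — every cross-section is a straight line — this is a plane.
Next, observable constraints: it crosses the z-axis at the gridline z = -2.
Finally, matching integer coefficients to the picture gives p.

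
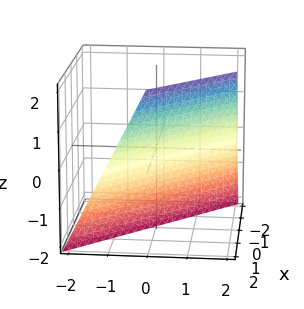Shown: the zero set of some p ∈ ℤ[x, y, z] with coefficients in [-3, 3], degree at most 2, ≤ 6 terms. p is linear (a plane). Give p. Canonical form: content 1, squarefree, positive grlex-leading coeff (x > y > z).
1. Degree: every cross-section is a straight line — this is a plane, so deg p = 1.
2. Checking where it meets the axes: one z-axis crossing is at z = -2; it meets the x-axis at x = 1 (among the integer gridlines).
3. Assembling these constraints gives the stated polynomial. Check: (0, 1, 0) on the y-axis lies on the surface, and p(0, 1, 0) = 0. ✓

2*x + 2*y - z - 2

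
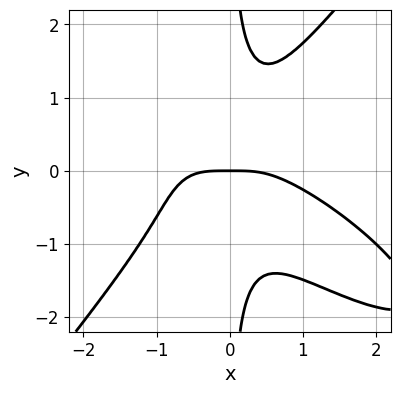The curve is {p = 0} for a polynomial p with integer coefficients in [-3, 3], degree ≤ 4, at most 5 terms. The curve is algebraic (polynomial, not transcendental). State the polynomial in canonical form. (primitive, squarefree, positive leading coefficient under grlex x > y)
2*x^4 + 3*x^3*y - 3*x*y^3 + 3*x^2*y + 2*y

deg p = 4. No degree-3 curve has this shape.
From the visible intercepts: it crosses the y-axis at the gridline y = 0; one x-axis crossing is at x = 0.
Fitting integer coefficients to these (and the overall shape) gives p.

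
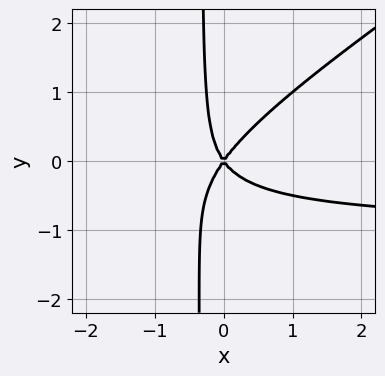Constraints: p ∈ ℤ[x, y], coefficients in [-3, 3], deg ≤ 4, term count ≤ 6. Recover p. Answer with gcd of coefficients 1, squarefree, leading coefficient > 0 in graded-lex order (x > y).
2*x^2*y - 3*x*y^2 + 2*x^2 - y^2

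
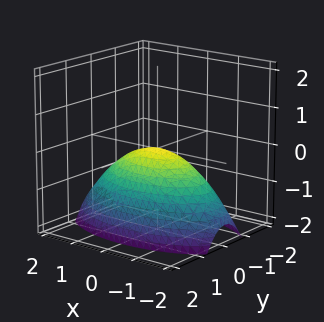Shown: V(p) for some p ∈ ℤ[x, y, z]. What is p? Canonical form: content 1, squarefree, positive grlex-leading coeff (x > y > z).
x^2 + 3*y^2 + 3*z

(a) deg p = 2. A single bowl opening along one axis; a quadric.
(b) Symmetries: the y ↦ −y reflection is a symmetry, so y appears only in even powers; the x ↦ −x reflection is a symmetry, so x appears only in even powers.
(c) Checking where it meets the axes: one y-axis crossing is at y = 0; it crosses the x-axis at the gridline x = 0; one z-axis crossing is at z = 0.
(d) These observations pin down the coefficients.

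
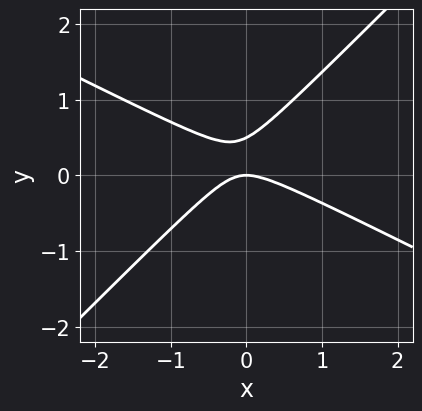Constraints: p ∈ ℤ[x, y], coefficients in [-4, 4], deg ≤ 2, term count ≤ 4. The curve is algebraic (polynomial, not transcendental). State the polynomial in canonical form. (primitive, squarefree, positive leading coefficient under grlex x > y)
x^2 + x*y - 2*y^2 + y

First, the degree is 2 — the shape is more complex than any degree-1 curve.
Next, from the axis intercepts and sections: it meets the x-axis at x = 0 (among the integer gridlines); it meets the y-axis at y = 0 (among the integer gridlines).
Finally, fitting integer coefficients to these (and the overall shape) gives p.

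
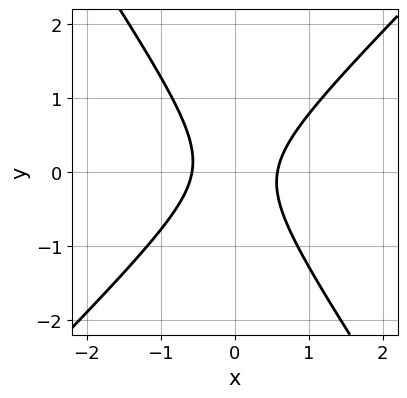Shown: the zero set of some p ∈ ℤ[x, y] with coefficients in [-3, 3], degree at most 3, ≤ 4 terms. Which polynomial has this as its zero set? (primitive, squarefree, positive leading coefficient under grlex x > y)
1. The degree is 2 — a generic line meets the curve in up to 2 points.
2. From the visible intercepts: no y-intercept at any integer in the box.
3. Together with the visible shape, these determine p as stated.

3*x^2 - x*y - 2*y^2 - 1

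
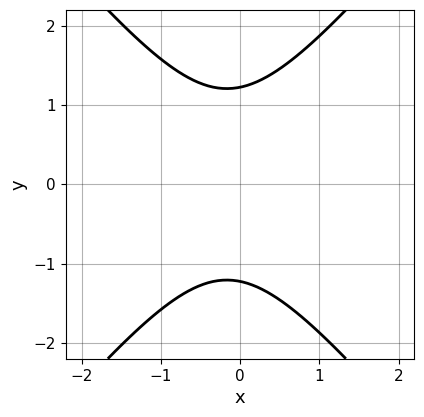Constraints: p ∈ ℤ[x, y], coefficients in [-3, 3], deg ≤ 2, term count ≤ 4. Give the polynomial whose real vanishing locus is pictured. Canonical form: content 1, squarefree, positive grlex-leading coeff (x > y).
3*x^2 - 2*y^2 + x + 3

First, the degree is 2 — no degree-1 curve has this shape.
Then, symmetries: mirror symmetry y ↦ −y ⇒ only even powers of y.
Then, from the axis intercepts and sections: the curve avoids every integer x-axis point in the box.
Finally, matching integer coefficients to the picture gives p.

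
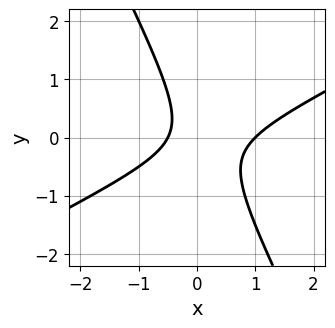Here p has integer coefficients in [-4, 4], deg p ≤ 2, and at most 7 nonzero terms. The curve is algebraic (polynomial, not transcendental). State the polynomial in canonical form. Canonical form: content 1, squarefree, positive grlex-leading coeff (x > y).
2*x^2 - 3*x*y - 2*y^2 - x - 1

First, degree: a generic line meets the curve in up to 2 points, so deg p = 2.
Then, from the axis intercepts and sections: it crosses the x-axis at the gridline x = 1; the curve avoids every integer y-axis point in the box.
Finally, assembling these constraints gives the stated polynomial.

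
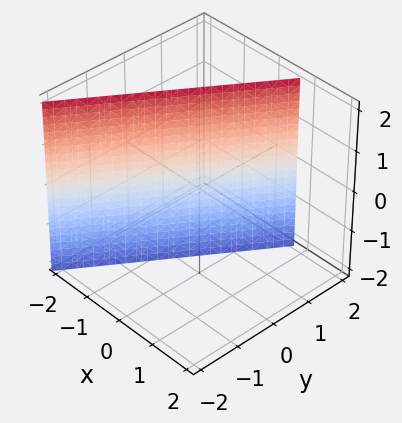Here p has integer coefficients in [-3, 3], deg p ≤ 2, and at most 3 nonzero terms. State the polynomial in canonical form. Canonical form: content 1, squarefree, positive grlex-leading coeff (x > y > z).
First, the degree is 1 — every cross-section is a straight line — this is a plane.
Next, against the integer gridlines: no z-intercept at any integer in the box; it crosses the y-axis at the gridline y = 1.
Finally, fitting integer coefficients to these (and the overall shape) gives p.

3*x - 2*y + 2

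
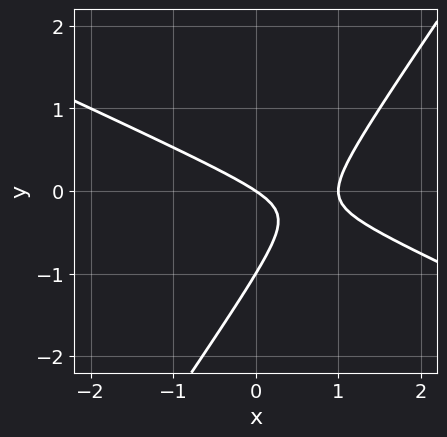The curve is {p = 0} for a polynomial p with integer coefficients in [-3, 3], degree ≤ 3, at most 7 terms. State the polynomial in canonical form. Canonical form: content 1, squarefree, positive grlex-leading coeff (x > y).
(a) The degree is 2 — the shape is more complex than any degree-1 curve.
(b) Checking where it meets the axes: the x-axis gridline crossings are at x ∈ {0, 1}; the y-axis gridline crossings are at y ∈ {-1, 0}.
(c) Together with the visible shape, these determine p as stated.

2*x^2 + 3*x*y - 3*y^2 - 2*x - 3*y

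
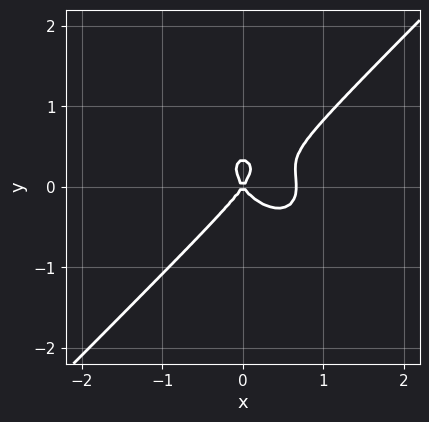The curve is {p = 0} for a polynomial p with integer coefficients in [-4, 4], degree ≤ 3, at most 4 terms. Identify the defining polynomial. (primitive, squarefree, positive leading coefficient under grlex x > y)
3*x^3 - 3*y^3 - 2*x^2 + y^2

1. Degree: the shape is more complex than any degree-2 curve, so deg p = 3.
2. From the visible intercepts: it crosses the x-axis at the gridline x = 0; it meets the y-axis at y = 0 (among the integer gridlines).
3. Matching integer coefficients to the picture gives p.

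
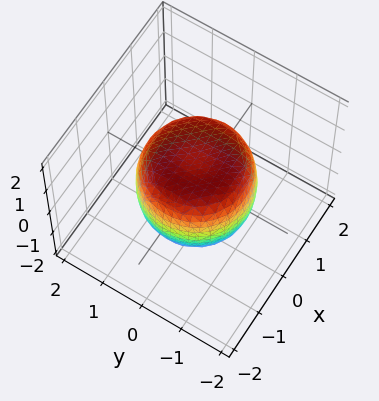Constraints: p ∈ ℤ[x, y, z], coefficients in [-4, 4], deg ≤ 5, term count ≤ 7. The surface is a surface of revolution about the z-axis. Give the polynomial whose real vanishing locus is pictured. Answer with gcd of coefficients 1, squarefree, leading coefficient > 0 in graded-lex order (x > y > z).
Degree: a generic line meets the surface in up to 4 points, so deg p = 4.
Symmetries: every cross-section ⟂ z is a circle, so x, y appear only via x² + y².
Checking where it meets the axes: the z-axis gridline crossings are at z ∈ {-1, 1}; a circular section at z = -1 has radius exactly 1.
Putting this together gives p.

x^4 + 2*x^2*y^2 + y^4 - x^2 - y^2 + z^2 - 1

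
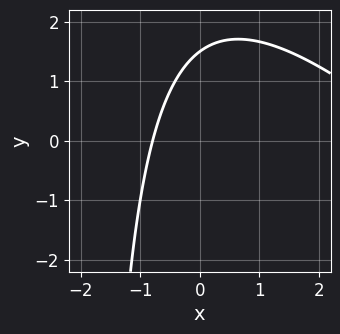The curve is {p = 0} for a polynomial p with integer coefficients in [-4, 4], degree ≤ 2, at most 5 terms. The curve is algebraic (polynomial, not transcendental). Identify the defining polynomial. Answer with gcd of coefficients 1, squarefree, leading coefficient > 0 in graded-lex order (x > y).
(a) The degree is 2 — a generic line meets the curve in up to 2 points.
(b) The integer polynomial consistent with all of this is the stated p.

x^2 + x*y - 3*x + 2*y - 3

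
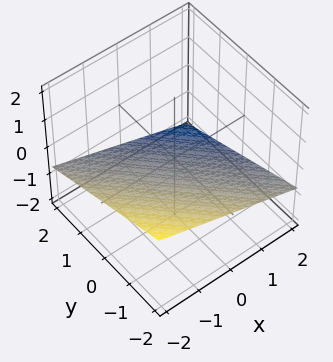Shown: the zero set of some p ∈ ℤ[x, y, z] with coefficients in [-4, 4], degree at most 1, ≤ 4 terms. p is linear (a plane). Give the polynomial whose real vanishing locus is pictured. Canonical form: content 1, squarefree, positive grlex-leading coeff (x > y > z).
Degree: every cross-section is a straight line — this is a plane, so deg p = 1.
From the axis intercepts and sections: one x-axis crossing is at x = -2; one y-axis crossing is at y = -2.
Assembling these constraints gives the stated polynomial.

x + y + 3*z + 2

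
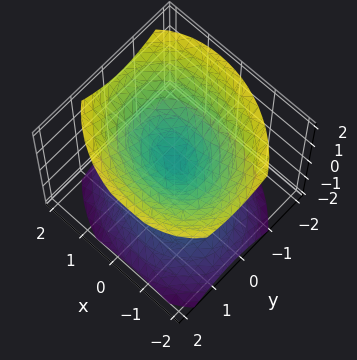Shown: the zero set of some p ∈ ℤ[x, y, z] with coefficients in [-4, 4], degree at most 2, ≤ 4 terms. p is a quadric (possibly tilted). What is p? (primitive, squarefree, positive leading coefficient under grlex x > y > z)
1. The picture has 2 separate pieces.
2. The degree is 2 — no degree-1 surface has this shape.
3. Against the integer gridlines: it meets the y-axis at y = 0 (among the integer gridlines); it meets the x-axis at x = 0 (among the integer gridlines).
4. Assembling these constraints gives the stated polynomial.

2*x^2 + x*y + 3*y^2 - 3*z^2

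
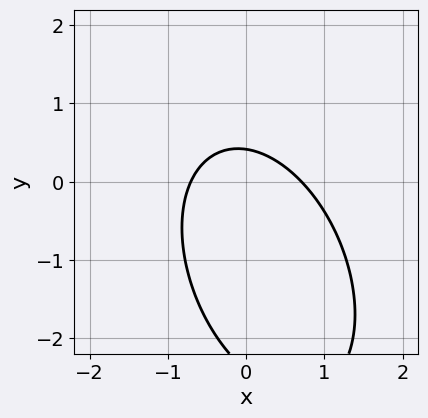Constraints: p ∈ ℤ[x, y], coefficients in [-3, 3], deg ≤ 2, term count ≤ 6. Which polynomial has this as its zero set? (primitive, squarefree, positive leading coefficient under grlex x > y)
(a) Degree: a generic line meets the curve in up to 2 points, so deg p = 2.
(b) Solving for integer coefficients yields p as stated.

2*x^2 + x*y + y^2 + 2*y - 1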